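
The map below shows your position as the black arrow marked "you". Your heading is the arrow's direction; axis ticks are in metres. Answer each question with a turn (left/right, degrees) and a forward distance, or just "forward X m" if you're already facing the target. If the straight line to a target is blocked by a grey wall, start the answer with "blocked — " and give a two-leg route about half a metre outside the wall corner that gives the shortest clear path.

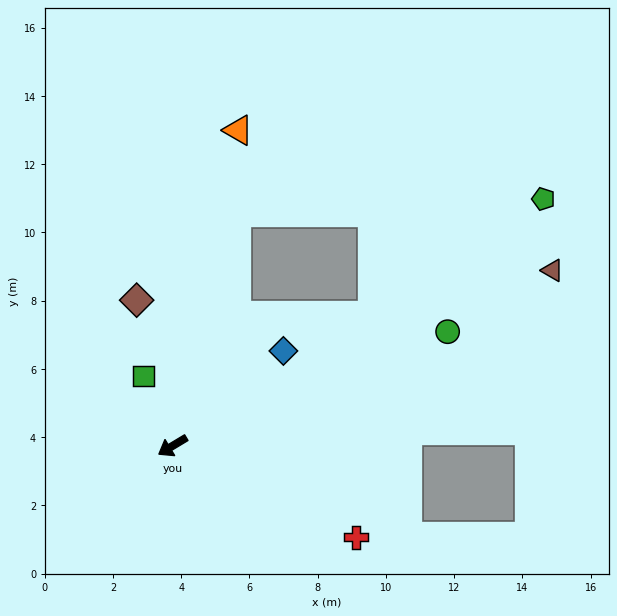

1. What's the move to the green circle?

turn left 171°, forward 8.7 m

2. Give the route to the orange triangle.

turn right 133°, forward 9.4 m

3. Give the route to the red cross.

turn left 122°, forward 6.0 m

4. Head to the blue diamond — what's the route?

turn right 170°, forward 4.3 m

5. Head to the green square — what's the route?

turn right 98°, forward 2.2 m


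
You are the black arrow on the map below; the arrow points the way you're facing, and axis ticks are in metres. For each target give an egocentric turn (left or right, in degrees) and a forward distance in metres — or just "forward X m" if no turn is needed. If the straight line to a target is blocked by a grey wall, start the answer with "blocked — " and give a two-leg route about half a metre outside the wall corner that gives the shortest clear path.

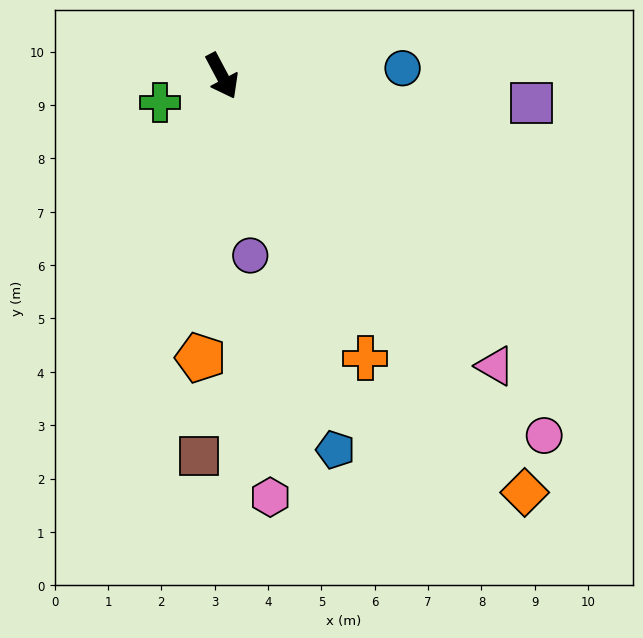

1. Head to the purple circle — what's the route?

turn right 19°, forward 3.4 m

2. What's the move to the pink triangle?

turn left 15°, forward 7.5 m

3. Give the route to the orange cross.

forward 5.9 m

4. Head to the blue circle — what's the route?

turn left 64°, forward 3.4 m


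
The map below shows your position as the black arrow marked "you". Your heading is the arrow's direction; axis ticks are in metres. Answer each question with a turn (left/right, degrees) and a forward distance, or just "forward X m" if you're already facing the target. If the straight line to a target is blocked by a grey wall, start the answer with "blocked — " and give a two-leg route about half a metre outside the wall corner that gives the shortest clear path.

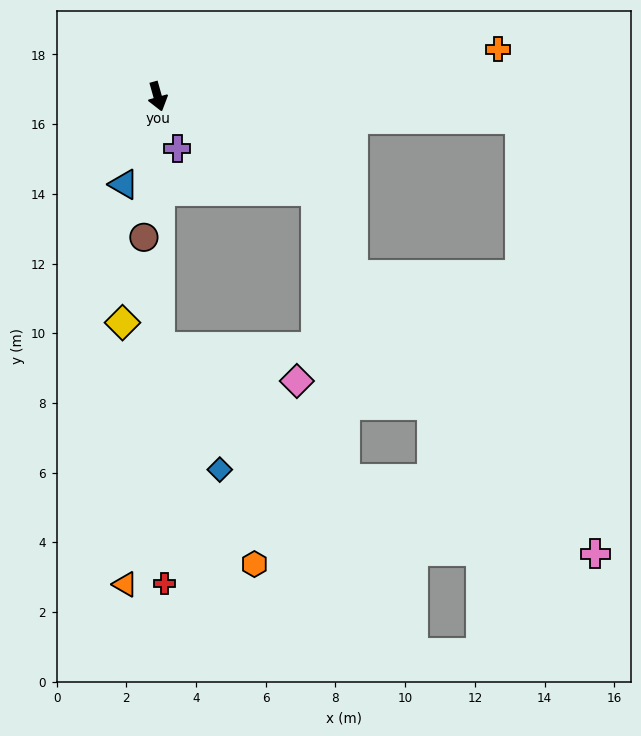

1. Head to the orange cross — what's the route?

turn left 82°, forward 9.8 m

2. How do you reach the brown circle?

turn right 21°, forward 4.1 m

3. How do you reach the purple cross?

turn left 5°, forward 1.6 m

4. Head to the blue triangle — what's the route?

turn right 37°, forward 2.7 m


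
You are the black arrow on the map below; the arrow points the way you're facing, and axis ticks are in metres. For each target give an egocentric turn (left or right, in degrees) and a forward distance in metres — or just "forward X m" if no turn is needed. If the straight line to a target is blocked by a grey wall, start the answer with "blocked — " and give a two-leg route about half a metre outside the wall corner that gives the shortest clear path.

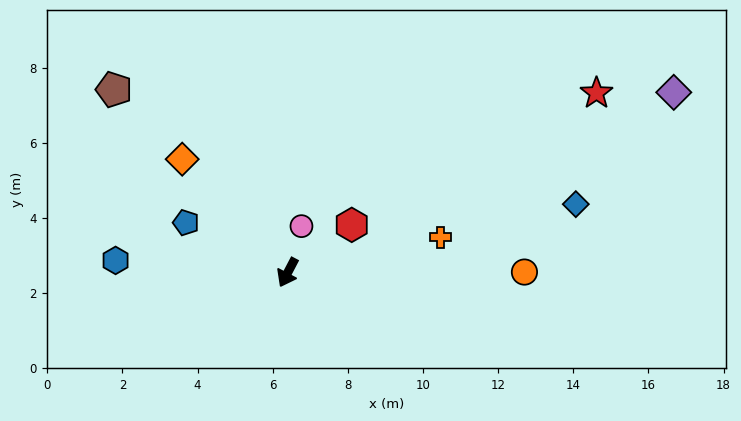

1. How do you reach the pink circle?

turn right 169°, forward 1.3 m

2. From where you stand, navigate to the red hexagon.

turn left 154°, forward 2.1 m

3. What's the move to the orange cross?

turn left 131°, forward 4.2 m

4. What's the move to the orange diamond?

turn right 109°, forward 4.1 m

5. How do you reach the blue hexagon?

turn right 66°, forward 4.6 m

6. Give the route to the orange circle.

turn left 118°, forward 6.3 m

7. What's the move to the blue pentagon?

turn right 88°, forward 3.0 m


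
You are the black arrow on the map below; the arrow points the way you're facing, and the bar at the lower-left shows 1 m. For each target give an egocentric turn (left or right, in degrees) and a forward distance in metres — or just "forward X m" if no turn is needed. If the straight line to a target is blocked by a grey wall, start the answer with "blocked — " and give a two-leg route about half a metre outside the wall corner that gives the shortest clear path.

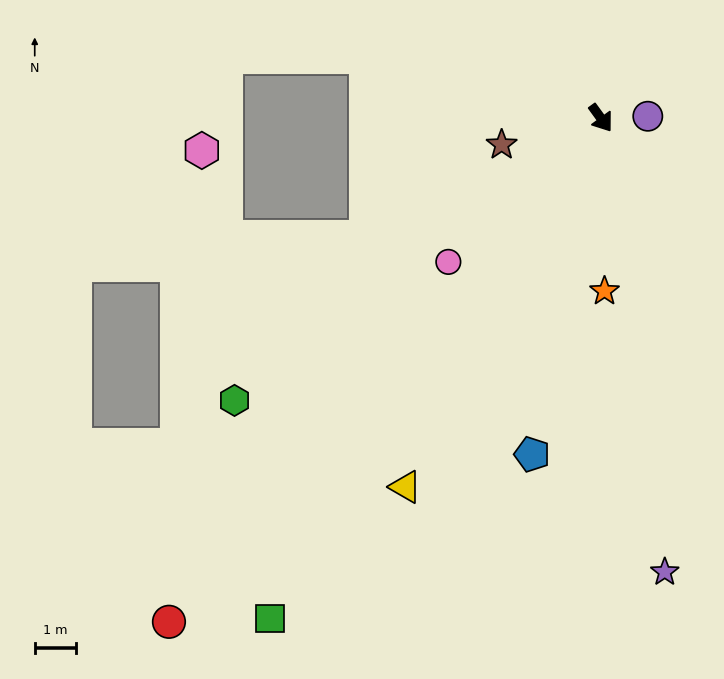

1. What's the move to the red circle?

turn right 77°, forward 16.2 m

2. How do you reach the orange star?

turn right 35°, forward 4.2 m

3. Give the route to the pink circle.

turn right 83°, forward 5.1 m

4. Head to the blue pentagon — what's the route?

turn right 48°, forward 8.4 m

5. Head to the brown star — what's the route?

turn right 111°, forward 2.5 m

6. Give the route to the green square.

turn right 69°, forward 14.6 m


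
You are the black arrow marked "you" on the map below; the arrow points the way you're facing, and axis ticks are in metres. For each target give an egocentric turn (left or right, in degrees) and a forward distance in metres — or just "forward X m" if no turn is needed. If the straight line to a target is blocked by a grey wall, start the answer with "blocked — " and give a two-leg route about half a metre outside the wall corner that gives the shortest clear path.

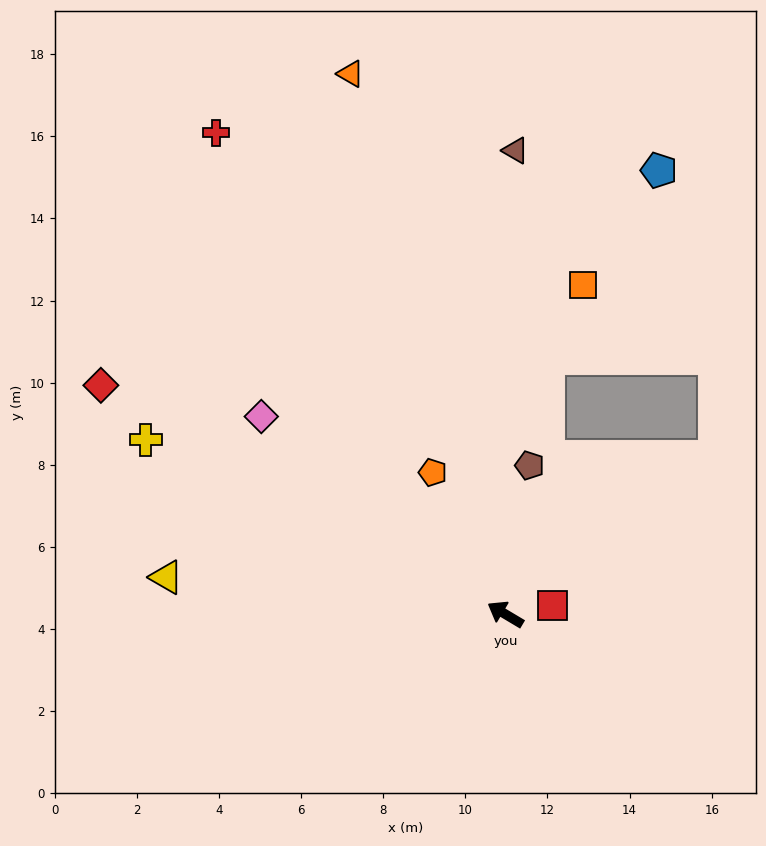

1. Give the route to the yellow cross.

turn left 5°, forward 9.7 m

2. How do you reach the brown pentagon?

turn right 68°, forward 3.7 m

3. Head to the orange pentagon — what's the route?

turn right 32°, forward 3.9 m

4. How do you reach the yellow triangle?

turn left 25°, forward 8.3 m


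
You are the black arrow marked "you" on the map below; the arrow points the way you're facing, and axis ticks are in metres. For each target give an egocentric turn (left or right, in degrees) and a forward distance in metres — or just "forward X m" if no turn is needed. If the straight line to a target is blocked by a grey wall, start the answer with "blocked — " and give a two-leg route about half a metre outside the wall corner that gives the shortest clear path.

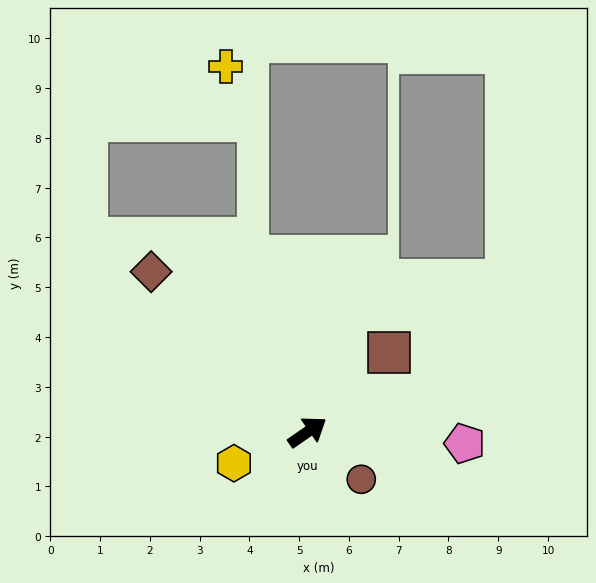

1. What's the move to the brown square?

turn left 9°, forward 2.3 m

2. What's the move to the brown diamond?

turn left 100°, forward 4.5 m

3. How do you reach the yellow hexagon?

turn left 168°, forward 1.6 m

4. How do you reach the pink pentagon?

turn right 39°, forward 3.2 m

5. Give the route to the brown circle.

turn right 76°, forward 1.4 m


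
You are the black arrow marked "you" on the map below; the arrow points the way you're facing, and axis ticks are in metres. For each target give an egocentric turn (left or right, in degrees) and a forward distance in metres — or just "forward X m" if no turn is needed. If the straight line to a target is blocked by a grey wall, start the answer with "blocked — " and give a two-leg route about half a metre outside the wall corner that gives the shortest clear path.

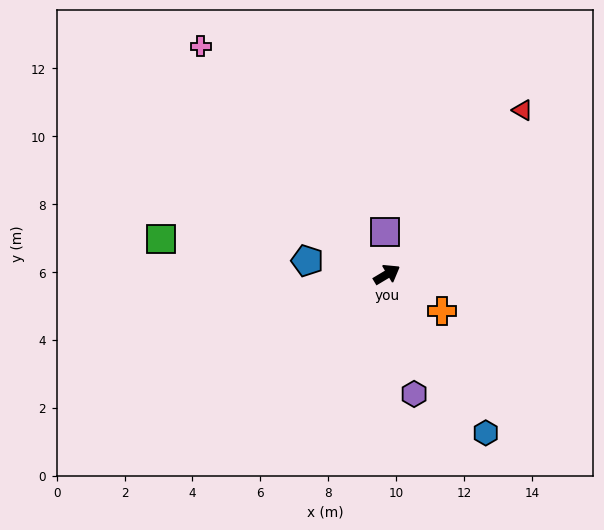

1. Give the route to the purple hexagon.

turn right 108°, forward 3.6 m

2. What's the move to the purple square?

turn left 61°, forward 1.3 m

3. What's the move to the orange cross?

turn right 64°, forward 1.9 m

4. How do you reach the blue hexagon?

turn right 89°, forward 5.5 m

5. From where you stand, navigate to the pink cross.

turn left 98°, forward 8.7 m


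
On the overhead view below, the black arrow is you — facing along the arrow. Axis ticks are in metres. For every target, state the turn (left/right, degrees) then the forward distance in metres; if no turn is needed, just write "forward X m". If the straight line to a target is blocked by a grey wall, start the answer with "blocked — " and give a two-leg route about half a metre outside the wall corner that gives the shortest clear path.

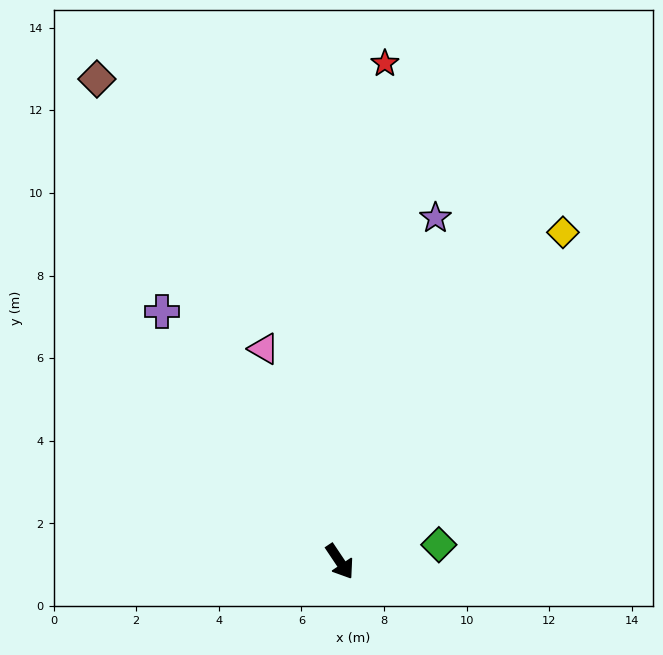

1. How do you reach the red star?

turn left 141°, forward 12.1 m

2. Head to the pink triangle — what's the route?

turn left 166°, forward 5.5 m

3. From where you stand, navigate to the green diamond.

turn left 66°, forward 2.4 m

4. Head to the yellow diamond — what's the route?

turn left 112°, forward 9.6 m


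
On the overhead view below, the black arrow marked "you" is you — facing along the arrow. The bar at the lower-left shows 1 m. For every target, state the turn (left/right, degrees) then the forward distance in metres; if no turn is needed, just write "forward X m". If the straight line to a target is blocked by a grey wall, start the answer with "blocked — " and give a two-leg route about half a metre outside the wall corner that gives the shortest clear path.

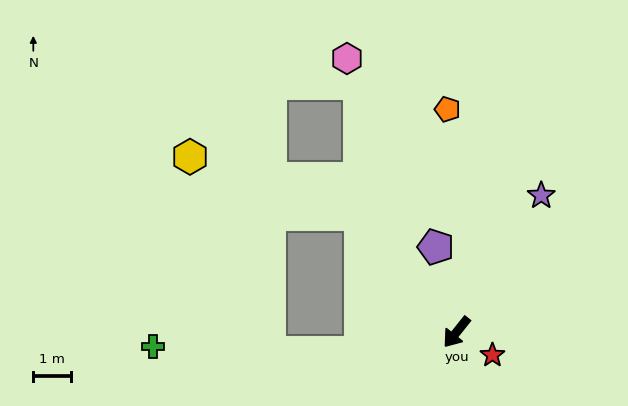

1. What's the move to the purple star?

turn right 173°, forward 4.3 m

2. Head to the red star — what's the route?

turn left 96°, forward 1.1 m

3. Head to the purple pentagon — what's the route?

turn right 128°, forward 2.3 m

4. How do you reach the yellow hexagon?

blocked — turn right 102°, forward 4.0 m, then turn left 31°, forward 4.8 m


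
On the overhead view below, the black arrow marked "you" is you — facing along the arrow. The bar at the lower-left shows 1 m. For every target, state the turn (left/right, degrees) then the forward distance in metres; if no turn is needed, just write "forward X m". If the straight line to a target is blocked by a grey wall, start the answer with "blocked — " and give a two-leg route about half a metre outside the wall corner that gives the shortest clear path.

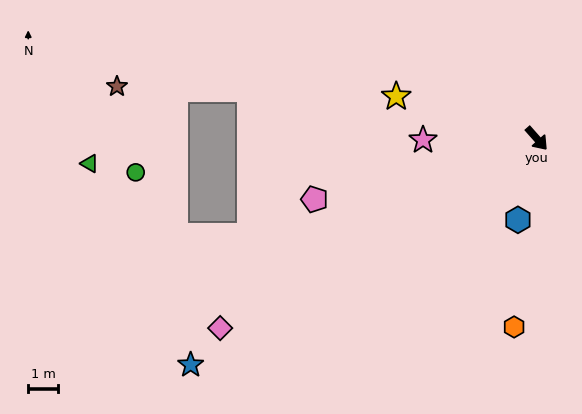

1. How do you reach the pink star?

turn right 131°, forward 3.8 m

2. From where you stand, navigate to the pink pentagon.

turn right 116°, forward 7.7 m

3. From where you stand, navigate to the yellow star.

turn right 148°, forward 4.9 m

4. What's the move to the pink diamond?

turn right 101°, forward 12.3 m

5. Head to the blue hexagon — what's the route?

turn right 55°, forward 2.8 m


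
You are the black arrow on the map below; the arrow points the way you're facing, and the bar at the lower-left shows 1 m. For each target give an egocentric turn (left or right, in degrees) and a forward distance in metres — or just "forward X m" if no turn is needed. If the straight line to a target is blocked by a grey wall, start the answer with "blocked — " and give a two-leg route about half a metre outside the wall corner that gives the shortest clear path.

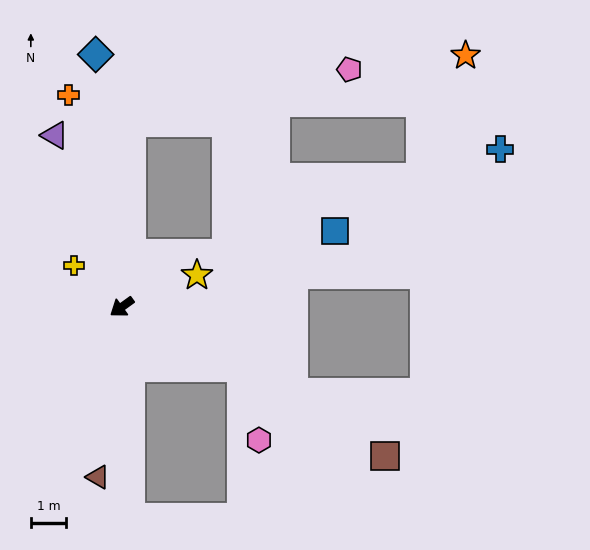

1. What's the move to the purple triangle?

turn right 105°, forward 5.3 m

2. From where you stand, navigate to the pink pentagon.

blocked — turn right 129°, forward 5.3 m, then turn right 73°, forward 6.4 m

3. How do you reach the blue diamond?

turn right 120°, forward 7.3 m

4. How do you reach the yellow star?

turn left 167°, forward 2.3 m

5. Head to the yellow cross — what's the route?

turn right 77°, forward 1.8 m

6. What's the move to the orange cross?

turn right 112°, forward 6.2 m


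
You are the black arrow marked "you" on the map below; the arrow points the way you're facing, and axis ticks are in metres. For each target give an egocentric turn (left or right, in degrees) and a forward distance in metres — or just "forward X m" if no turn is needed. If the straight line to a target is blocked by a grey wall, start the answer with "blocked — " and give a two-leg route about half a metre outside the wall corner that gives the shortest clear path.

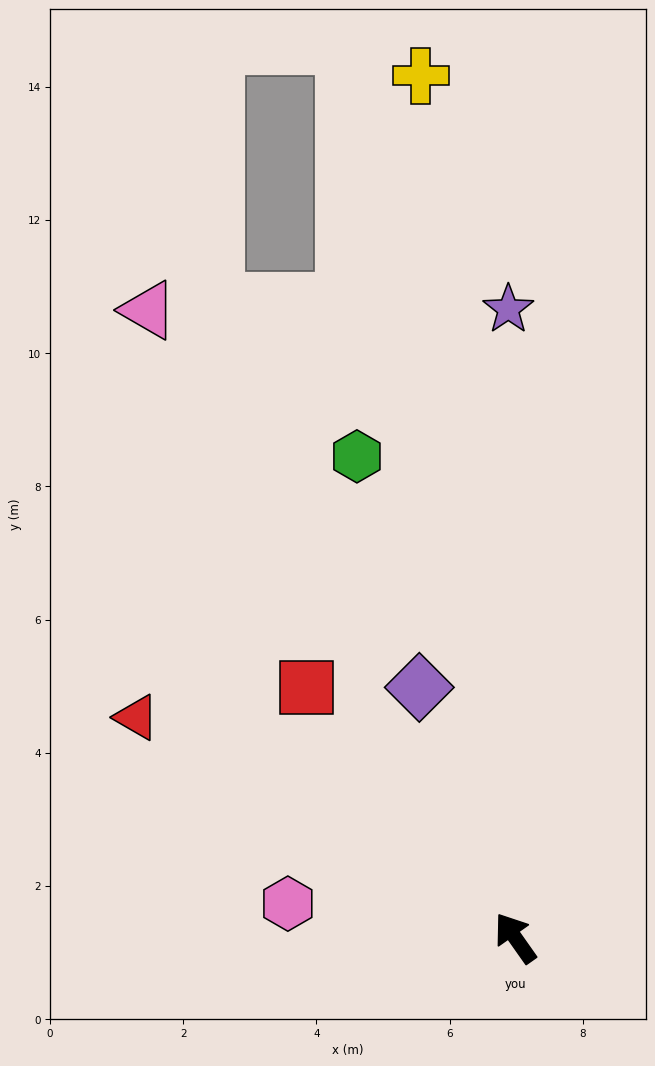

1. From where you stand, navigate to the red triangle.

turn left 25°, forward 6.6 m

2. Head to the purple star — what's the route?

turn right 35°, forward 9.4 m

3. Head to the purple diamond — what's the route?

turn right 14°, forward 4.0 m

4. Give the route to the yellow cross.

turn right 29°, forward 13.0 m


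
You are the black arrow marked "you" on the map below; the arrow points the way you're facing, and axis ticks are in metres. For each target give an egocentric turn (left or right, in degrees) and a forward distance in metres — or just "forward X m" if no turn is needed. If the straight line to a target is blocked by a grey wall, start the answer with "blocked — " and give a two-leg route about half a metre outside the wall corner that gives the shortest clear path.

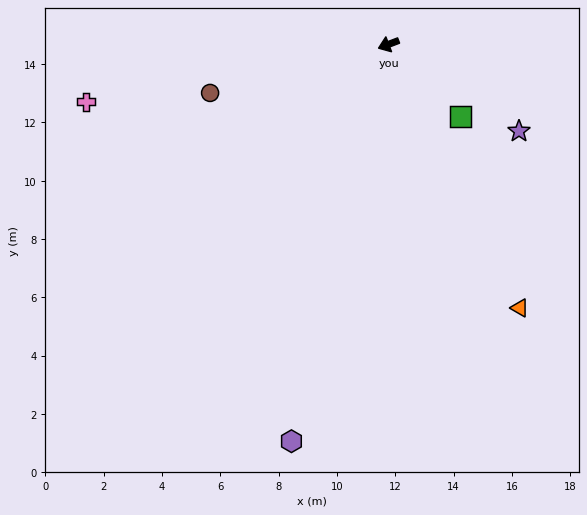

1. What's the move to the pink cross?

turn right 10°, forward 10.5 m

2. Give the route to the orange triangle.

turn left 96°, forward 10.1 m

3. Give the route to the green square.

turn left 114°, forward 3.5 m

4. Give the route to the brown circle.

turn right 6°, forward 6.3 m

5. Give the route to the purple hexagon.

turn left 55°, forward 14.0 m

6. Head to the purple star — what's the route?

turn left 125°, forward 5.4 m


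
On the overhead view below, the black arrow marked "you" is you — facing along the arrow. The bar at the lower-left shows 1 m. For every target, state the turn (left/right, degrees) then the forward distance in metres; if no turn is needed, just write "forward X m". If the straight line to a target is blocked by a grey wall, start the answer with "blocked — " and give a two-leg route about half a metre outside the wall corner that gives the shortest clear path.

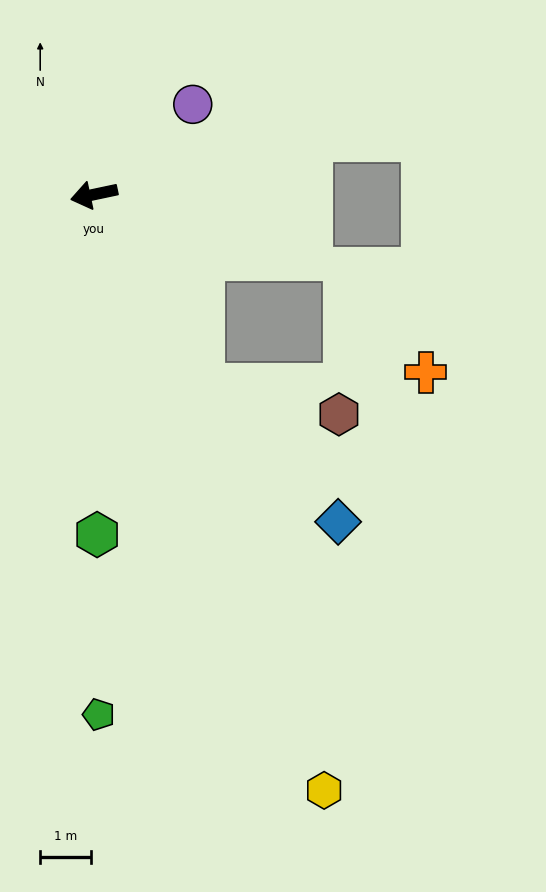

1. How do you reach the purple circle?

turn right 150°, forward 2.6 m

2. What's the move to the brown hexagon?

blocked — turn left 108°, forward 4.3 m, then turn left 48°, forward 2.7 m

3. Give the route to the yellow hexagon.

turn left 99°, forward 12.5 m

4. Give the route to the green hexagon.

turn left 79°, forward 6.7 m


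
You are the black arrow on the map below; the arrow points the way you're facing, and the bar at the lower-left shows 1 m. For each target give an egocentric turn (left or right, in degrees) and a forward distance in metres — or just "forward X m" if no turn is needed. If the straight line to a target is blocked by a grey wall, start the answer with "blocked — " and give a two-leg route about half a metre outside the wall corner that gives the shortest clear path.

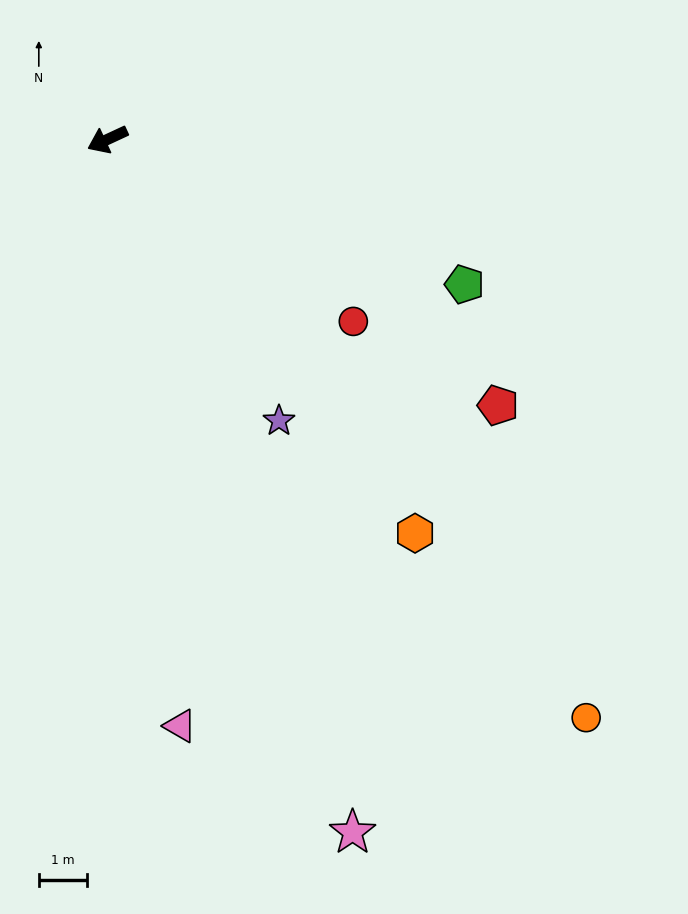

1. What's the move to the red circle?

turn left 119°, forward 6.3 m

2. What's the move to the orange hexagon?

turn left 103°, forward 10.3 m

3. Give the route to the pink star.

turn left 85°, forward 15.2 m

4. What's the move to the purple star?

turn left 96°, forward 6.8 m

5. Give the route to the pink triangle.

turn left 72°, forward 12.2 m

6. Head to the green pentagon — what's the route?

turn left 133°, forward 8.0 m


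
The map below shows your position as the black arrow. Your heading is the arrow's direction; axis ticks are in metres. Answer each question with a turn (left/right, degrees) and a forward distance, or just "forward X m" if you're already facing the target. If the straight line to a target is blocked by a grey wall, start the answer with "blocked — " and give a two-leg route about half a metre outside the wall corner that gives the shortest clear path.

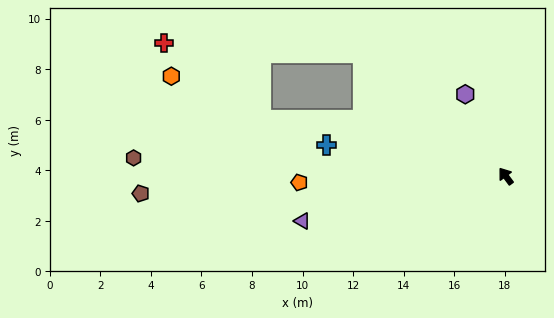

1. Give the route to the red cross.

blocked — turn left 13°, forward 7.5 m, then turn left 38°, forward 7.9 m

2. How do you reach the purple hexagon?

turn right 10°, forward 3.6 m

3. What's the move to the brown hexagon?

turn left 51°, forward 14.7 m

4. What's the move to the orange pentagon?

turn left 55°, forward 8.2 m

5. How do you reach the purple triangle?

turn left 66°, forward 8.2 m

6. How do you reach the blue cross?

turn left 44°, forward 7.2 m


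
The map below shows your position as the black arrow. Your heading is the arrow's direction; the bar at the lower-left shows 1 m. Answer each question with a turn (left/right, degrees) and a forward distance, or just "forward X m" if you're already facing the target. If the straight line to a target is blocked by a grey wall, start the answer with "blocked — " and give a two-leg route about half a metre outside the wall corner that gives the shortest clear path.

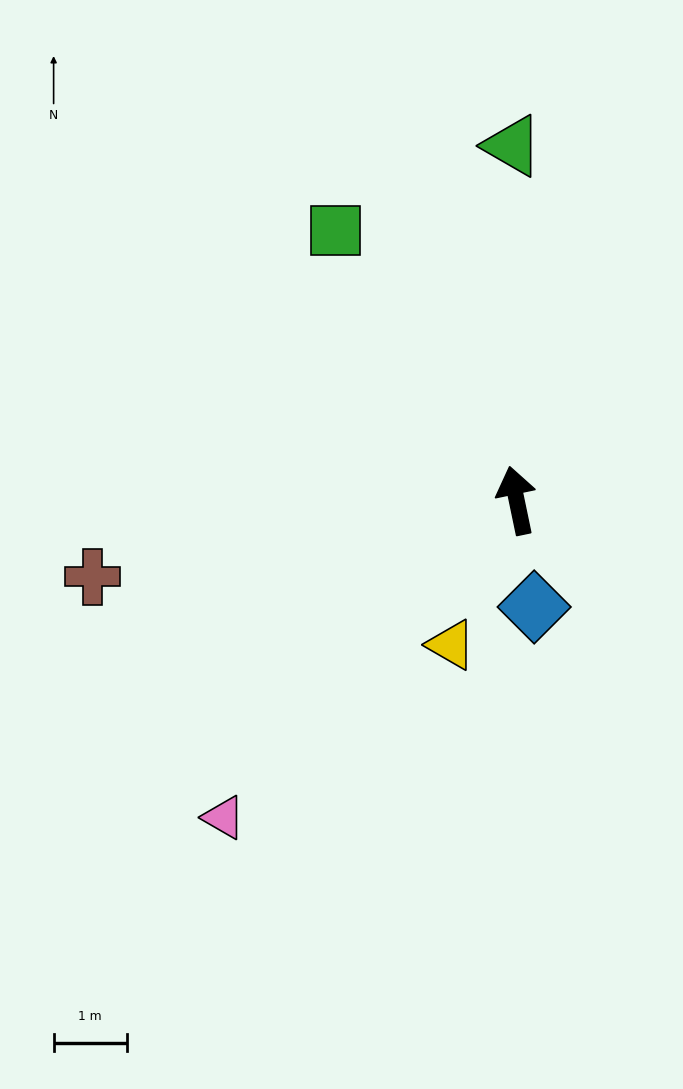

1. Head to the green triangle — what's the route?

turn right 11°, forward 4.9 m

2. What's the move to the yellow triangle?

turn left 144°, forward 2.2 m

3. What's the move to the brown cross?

turn left 88°, forward 5.9 m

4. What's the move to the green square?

turn left 22°, forward 4.4 m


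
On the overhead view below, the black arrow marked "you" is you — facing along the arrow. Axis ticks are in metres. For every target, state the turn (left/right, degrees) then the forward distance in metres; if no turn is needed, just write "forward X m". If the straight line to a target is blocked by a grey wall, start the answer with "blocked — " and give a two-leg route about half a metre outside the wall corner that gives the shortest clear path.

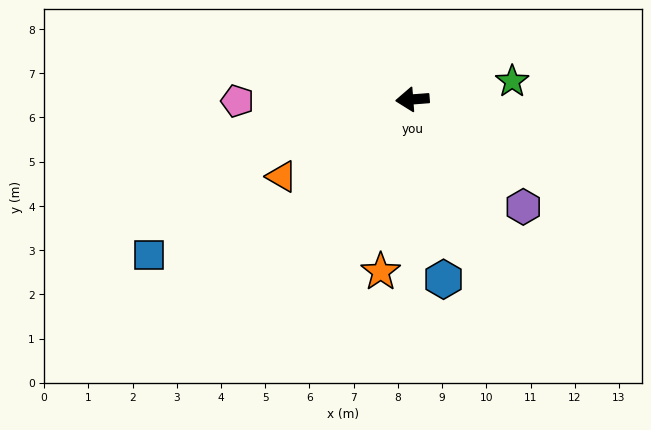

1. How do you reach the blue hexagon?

turn left 95°, forward 4.1 m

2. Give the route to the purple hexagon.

turn left 132°, forward 3.5 m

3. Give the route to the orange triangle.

turn left 26°, forward 3.4 m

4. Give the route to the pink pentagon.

turn right 4°, forward 4.0 m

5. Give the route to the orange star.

turn left 75°, forward 4.0 m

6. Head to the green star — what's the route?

turn right 174°, forward 2.3 m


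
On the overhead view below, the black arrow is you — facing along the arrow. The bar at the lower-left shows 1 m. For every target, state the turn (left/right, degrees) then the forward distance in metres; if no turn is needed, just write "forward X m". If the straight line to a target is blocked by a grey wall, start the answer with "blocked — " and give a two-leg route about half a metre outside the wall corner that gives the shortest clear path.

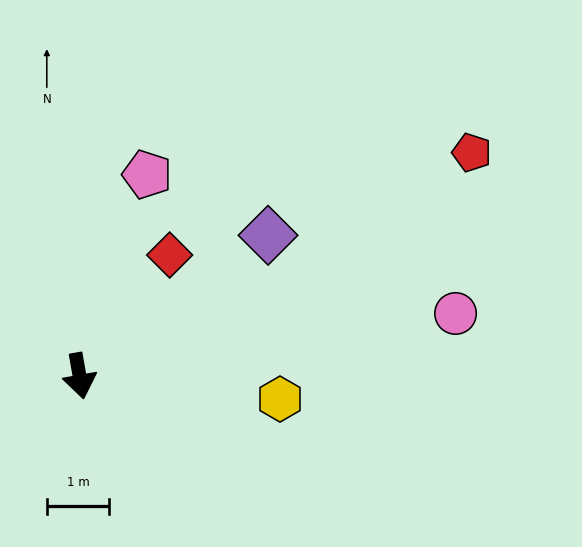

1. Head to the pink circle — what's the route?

turn left 90°, forward 6.1 m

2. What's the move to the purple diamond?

turn left 117°, forward 3.8 m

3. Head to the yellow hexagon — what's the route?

turn left 74°, forward 3.2 m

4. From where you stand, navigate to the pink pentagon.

turn left 152°, forward 3.4 m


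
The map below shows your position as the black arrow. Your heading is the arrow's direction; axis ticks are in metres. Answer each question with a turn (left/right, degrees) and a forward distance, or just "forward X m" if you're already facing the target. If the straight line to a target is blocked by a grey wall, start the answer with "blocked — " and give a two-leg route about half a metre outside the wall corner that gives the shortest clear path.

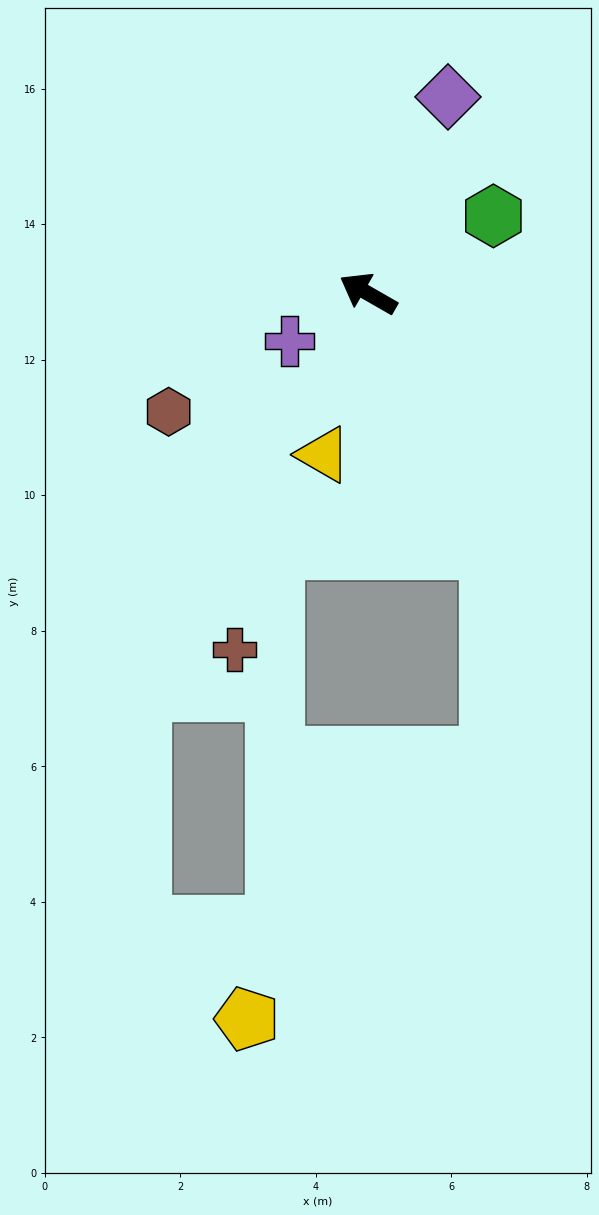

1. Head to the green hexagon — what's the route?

turn right 118°, forward 2.2 m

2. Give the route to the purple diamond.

turn right 82°, forward 3.1 m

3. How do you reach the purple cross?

turn left 61°, forward 1.4 m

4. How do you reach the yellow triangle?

turn left 104°, forward 2.5 m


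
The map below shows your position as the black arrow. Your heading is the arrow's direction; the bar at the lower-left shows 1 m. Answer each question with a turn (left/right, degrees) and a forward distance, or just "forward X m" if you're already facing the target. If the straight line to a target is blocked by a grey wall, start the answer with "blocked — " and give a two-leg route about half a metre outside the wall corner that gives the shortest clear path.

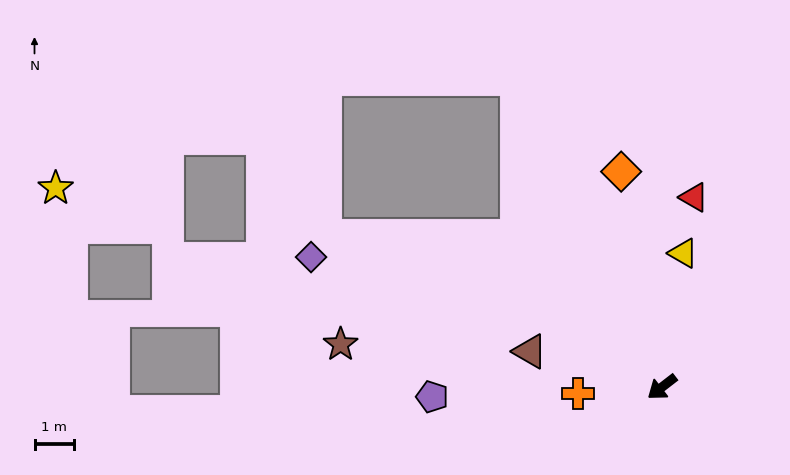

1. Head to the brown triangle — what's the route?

turn right 53°, forward 3.5 m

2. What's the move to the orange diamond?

turn right 117°, forward 5.5 m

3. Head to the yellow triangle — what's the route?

turn right 137°, forward 3.4 m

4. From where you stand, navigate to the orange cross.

turn right 33°, forward 2.1 m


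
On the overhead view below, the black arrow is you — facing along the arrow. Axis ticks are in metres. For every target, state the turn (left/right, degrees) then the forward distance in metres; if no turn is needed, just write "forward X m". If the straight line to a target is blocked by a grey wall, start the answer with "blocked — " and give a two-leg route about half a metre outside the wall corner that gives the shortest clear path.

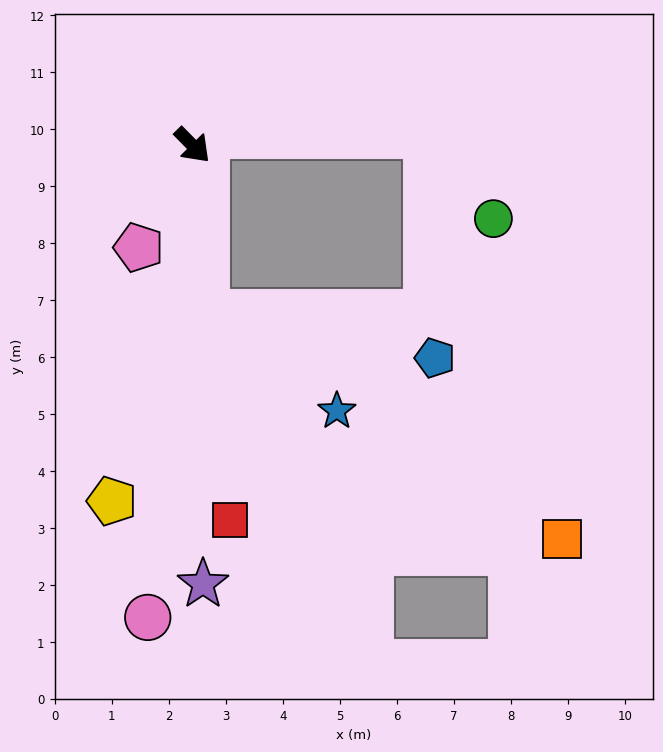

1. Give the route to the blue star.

blocked — turn right 40°, forward 3.0 m, then turn left 49°, forward 2.9 m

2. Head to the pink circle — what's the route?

turn right 50°, forward 8.3 m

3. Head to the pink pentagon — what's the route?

turn right 72°, forward 2.0 m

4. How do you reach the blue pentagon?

blocked — turn right 40°, forward 3.0 m, then turn left 74°, forward 4.1 m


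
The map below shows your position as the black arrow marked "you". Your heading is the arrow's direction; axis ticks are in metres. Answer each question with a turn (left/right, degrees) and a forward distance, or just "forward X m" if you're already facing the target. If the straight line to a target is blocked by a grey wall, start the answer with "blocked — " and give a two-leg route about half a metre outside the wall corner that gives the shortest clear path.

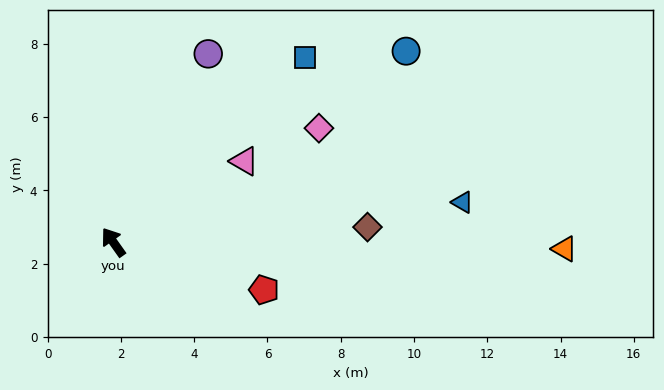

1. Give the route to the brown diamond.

turn right 122°, forward 7.0 m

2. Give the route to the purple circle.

turn right 62°, forward 5.8 m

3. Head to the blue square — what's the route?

turn right 81°, forward 7.3 m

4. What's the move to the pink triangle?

turn right 94°, forward 4.2 m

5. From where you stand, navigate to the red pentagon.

turn right 143°, forward 4.3 m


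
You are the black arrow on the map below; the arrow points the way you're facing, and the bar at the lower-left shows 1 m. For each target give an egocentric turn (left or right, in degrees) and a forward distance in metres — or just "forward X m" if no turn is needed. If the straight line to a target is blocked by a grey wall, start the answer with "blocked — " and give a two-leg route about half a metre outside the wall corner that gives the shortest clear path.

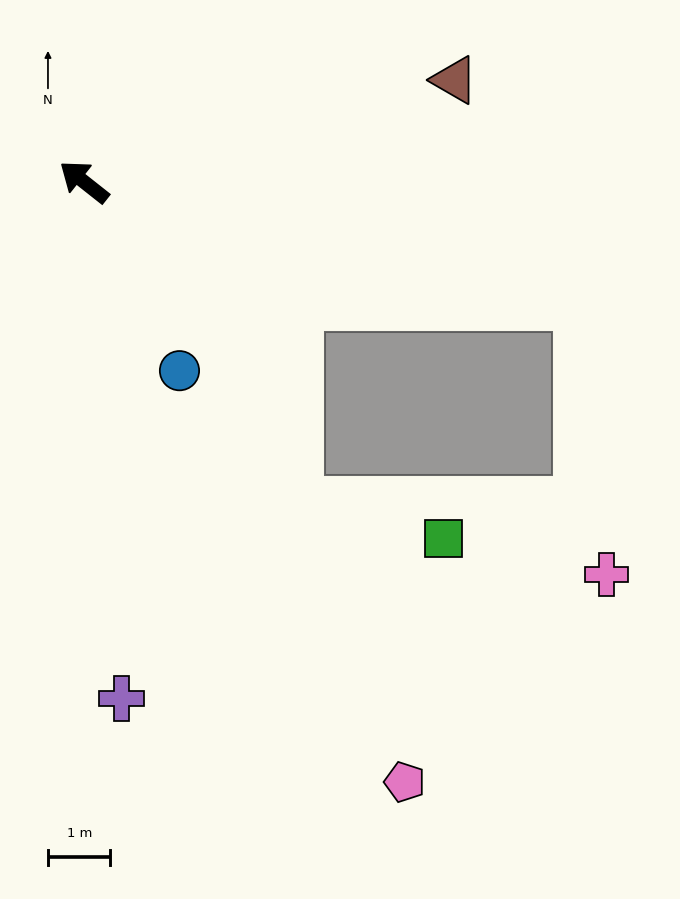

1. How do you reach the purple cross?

turn left 132°, forward 8.3 m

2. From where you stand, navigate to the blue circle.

turn left 155°, forward 3.4 m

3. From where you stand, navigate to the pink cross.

blocked — turn right 156°, forward 8.2 m, then turn right 70°, forward 4.3 m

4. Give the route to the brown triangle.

turn right 126°, forward 6.1 m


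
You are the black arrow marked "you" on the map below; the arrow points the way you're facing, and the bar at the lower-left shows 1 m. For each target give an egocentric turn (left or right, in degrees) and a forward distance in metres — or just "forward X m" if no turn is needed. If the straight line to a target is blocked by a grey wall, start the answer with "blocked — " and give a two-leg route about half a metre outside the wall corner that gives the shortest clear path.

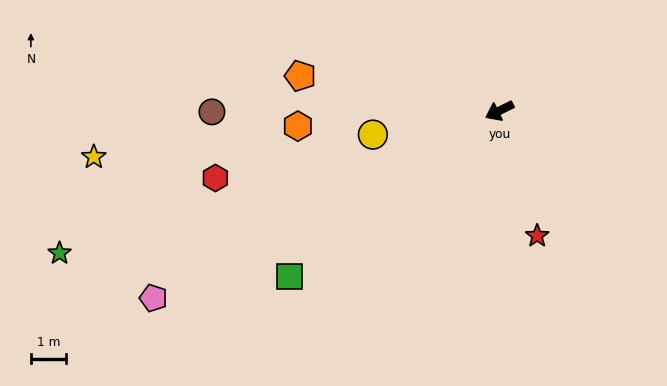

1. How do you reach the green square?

turn left 12°, forward 7.6 m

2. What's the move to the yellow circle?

turn right 16°, forward 3.6 m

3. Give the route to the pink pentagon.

turn left 2°, forward 11.1 m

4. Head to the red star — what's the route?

turn left 81°, forward 3.7 m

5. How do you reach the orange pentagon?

turn right 36°, forward 5.7 m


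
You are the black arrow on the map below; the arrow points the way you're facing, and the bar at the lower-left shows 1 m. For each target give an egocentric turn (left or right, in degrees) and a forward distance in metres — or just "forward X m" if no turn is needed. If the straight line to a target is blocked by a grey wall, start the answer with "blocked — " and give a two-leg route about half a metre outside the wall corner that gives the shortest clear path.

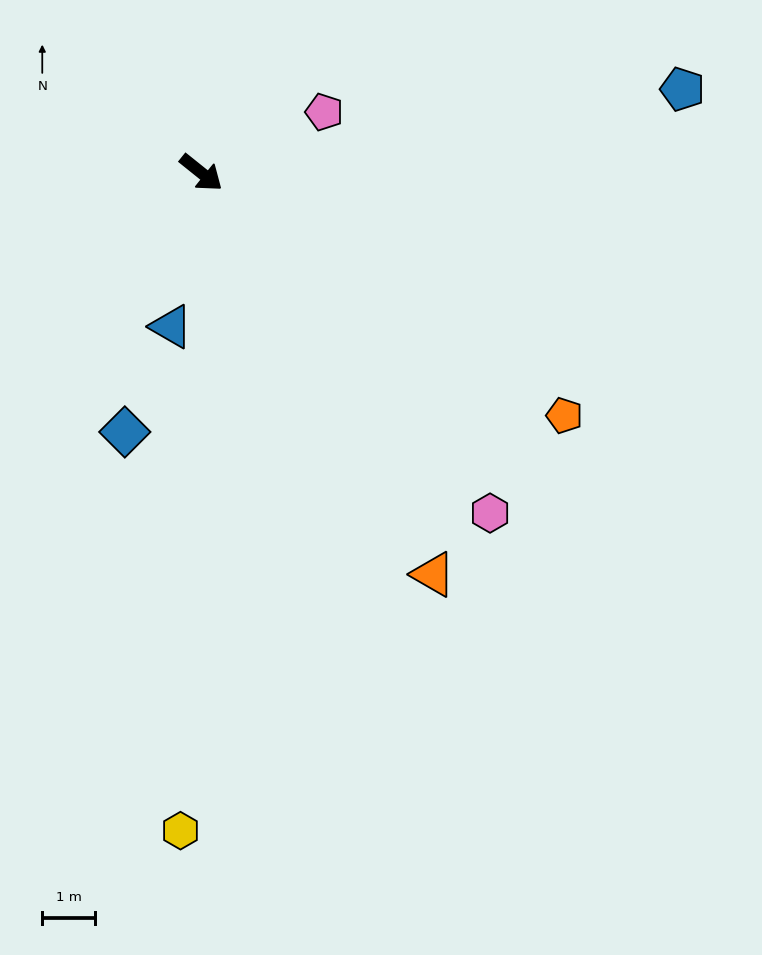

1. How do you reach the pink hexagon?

turn right 11°, forward 8.5 m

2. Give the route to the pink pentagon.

turn left 65°, forward 2.6 m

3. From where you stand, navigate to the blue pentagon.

turn left 49°, forward 9.3 m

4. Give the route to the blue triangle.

turn right 62°, forward 3.0 m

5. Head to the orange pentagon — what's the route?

turn left 5°, forward 8.3 m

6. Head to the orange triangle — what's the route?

turn right 21°, forward 8.8 m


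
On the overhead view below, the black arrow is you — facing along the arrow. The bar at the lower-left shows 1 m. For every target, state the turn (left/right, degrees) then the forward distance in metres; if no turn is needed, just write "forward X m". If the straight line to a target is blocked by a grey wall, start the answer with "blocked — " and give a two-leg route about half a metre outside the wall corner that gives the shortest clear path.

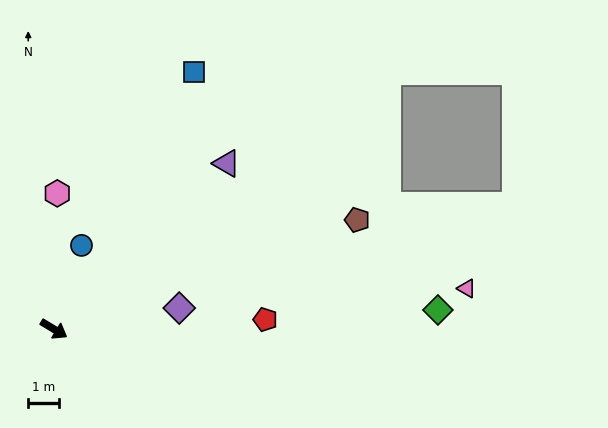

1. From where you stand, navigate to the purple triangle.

turn left 75°, forward 7.7 m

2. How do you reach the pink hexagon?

turn left 120°, forward 4.4 m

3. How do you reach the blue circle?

turn left 103°, forward 2.8 m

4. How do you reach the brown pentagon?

turn left 51°, forward 10.4 m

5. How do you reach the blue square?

turn left 92°, forward 9.4 m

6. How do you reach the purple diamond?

turn left 41°, forward 4.1 m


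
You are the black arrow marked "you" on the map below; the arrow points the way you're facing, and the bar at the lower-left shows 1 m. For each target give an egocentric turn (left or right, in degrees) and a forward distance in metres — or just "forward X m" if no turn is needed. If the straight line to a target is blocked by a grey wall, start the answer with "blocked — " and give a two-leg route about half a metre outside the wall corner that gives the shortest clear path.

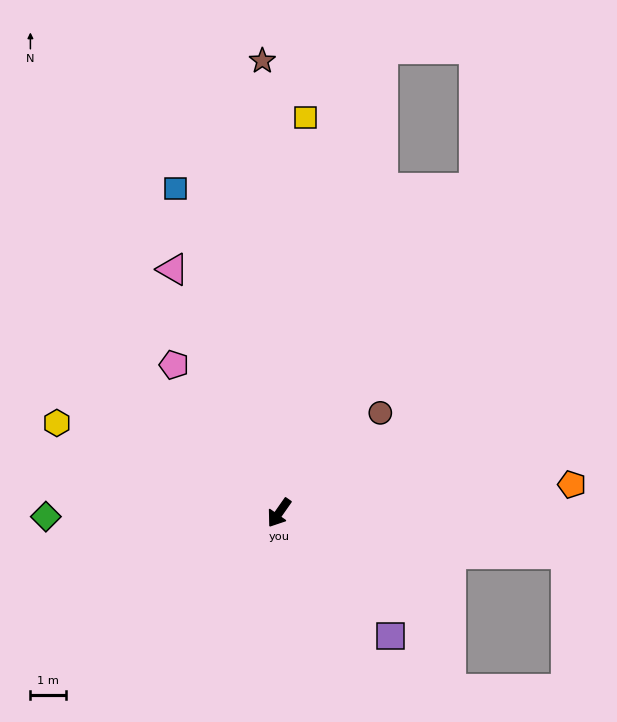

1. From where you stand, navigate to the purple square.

turn left 77°, forward 4.7 m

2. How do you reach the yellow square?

turn right 149°, forward 11.1 m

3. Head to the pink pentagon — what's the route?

turn right 110°, forward 5.1 m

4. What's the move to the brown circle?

turn left 170°, forward 4.0 m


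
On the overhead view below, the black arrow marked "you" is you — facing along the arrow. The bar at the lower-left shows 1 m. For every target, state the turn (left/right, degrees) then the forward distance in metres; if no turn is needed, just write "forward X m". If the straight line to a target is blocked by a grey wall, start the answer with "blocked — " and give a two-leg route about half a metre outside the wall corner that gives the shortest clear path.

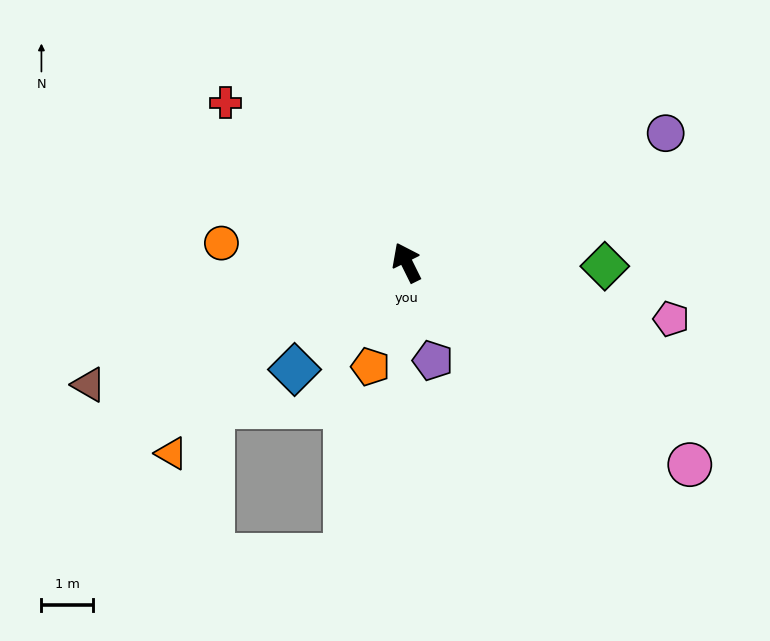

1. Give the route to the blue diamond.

turn left 107°, forward 3.0 m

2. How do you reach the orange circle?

turn left 58°, forward 3.6 m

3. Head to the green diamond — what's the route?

turn right 117°, forward 3.8 m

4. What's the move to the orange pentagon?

turn left 134°, forward 2.1 m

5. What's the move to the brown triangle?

turn left 85°, forward 6.6 m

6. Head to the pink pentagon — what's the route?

turn right 128°, forward 5.2 m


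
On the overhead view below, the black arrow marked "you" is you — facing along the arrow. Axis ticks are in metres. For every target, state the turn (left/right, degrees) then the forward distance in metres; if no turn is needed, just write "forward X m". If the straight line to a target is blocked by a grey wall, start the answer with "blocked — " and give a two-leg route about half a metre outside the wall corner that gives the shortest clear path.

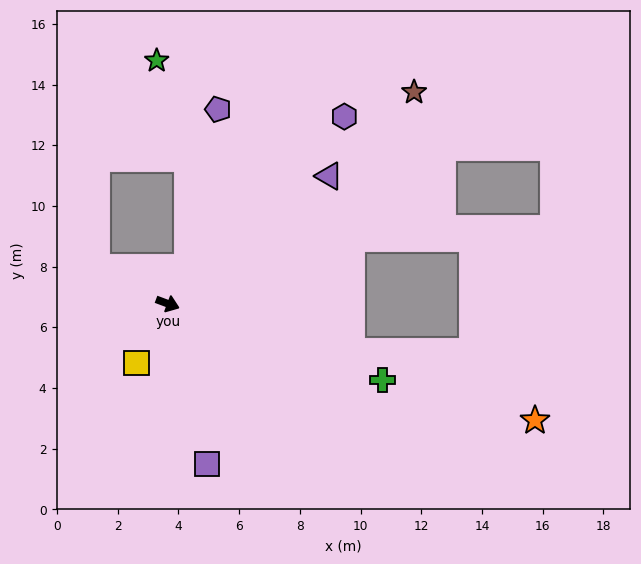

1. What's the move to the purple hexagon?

turn left 67°, forward 8.5 m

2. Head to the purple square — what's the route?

turn right 56°, forward 5.4 m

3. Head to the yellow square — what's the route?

turn right 97°, forward 2.2 m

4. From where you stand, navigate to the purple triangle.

turn left 59°, forward 6.8 m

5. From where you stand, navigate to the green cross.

forward 7.5 m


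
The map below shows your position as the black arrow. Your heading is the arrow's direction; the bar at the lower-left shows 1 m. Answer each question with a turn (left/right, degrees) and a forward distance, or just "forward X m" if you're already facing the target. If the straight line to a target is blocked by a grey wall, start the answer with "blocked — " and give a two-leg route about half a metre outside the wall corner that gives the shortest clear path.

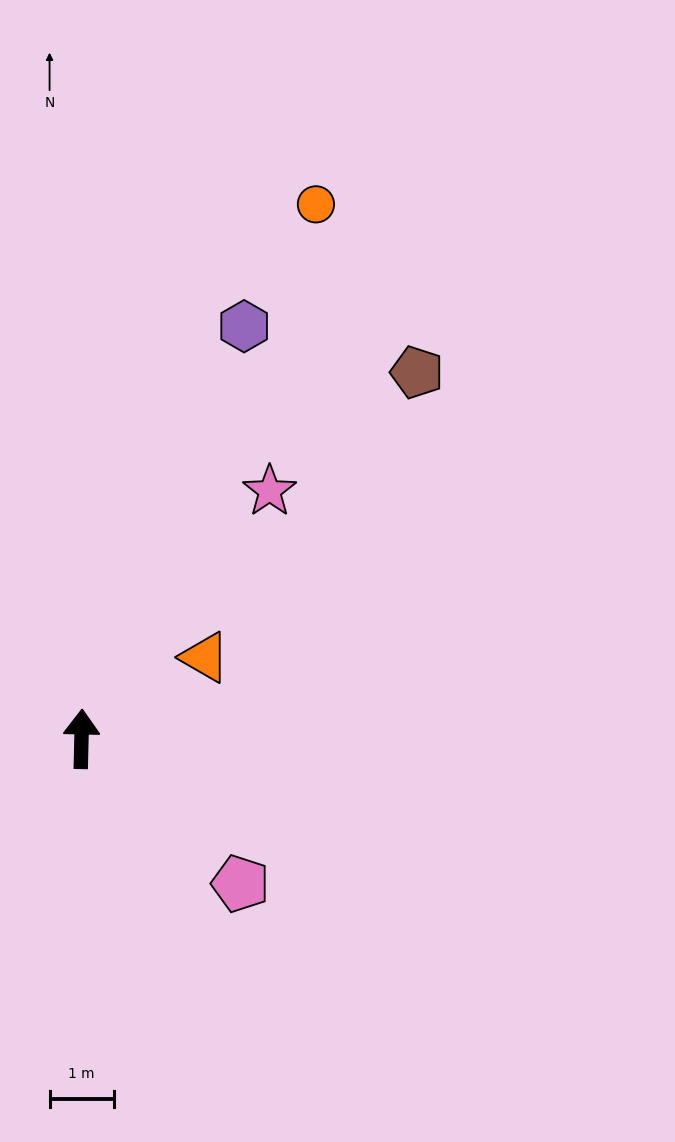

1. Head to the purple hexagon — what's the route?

turn right 20°, forward 6.9 m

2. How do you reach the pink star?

turn right 36°, forward 4.8 m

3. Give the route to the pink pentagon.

turn right 131°, forward 3.3 m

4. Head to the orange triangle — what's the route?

turn right 55°, forward 2.3 m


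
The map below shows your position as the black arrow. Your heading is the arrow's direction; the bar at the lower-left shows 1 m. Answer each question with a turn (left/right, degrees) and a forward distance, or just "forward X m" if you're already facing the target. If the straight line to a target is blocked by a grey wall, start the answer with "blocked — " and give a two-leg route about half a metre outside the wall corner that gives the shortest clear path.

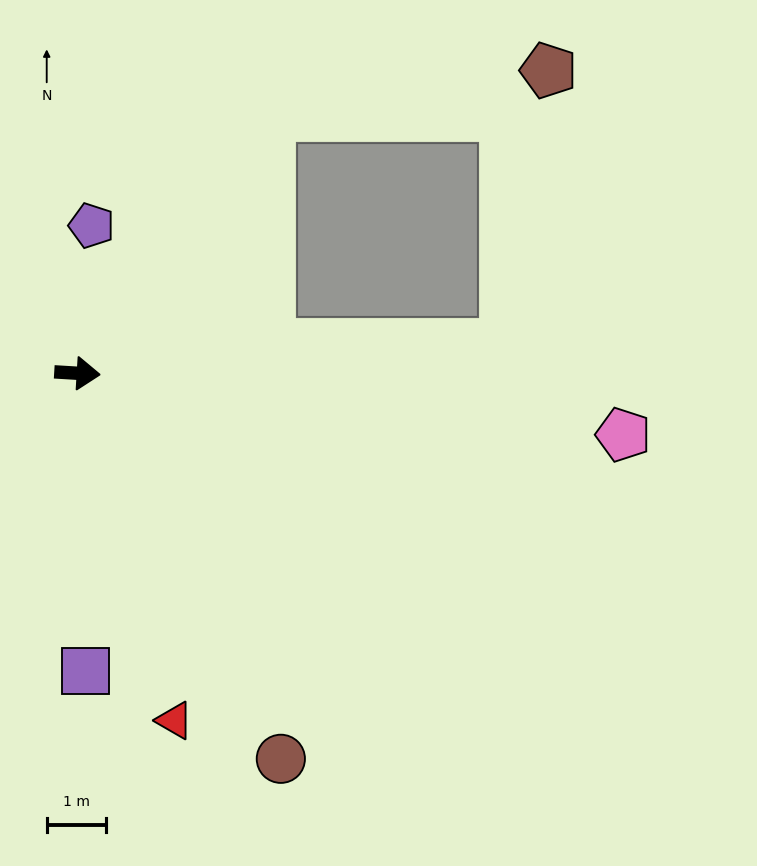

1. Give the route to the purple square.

turn right 85°, forward 5.0 m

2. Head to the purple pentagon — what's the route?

turn left 88°, forward 2.5 m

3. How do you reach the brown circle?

turn right 59°, forward 7.4 m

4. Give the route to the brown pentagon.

blocked — turn left 57°, forward 5.4 m, then turn right 44°, forward 4.8 m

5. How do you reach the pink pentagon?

turn right 3°, forward 9.3 m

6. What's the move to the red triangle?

turn right 71°, forward 6.1 m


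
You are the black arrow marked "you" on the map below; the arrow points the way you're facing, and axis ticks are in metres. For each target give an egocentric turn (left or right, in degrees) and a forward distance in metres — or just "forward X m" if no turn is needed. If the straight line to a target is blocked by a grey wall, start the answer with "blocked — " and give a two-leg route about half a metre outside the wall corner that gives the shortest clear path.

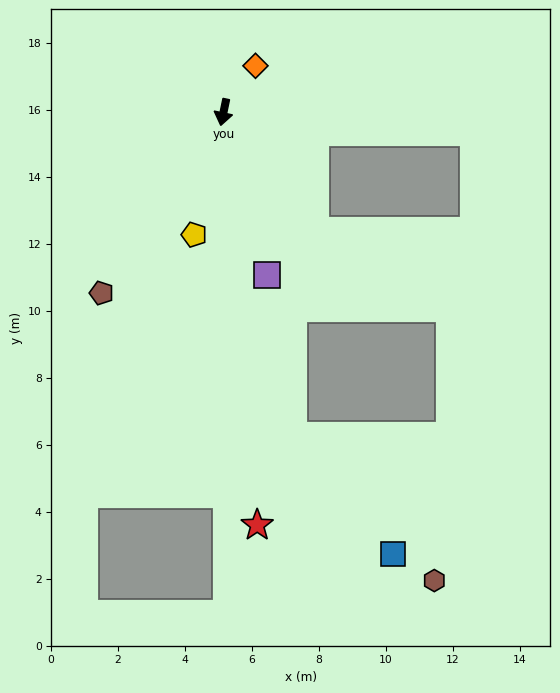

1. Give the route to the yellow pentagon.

forward 3.8 m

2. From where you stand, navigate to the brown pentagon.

turn right 22°, forward 6.5 m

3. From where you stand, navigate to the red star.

turn left 16°, forward 12.4 m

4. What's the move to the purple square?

turn left 27°, forward 5.0 m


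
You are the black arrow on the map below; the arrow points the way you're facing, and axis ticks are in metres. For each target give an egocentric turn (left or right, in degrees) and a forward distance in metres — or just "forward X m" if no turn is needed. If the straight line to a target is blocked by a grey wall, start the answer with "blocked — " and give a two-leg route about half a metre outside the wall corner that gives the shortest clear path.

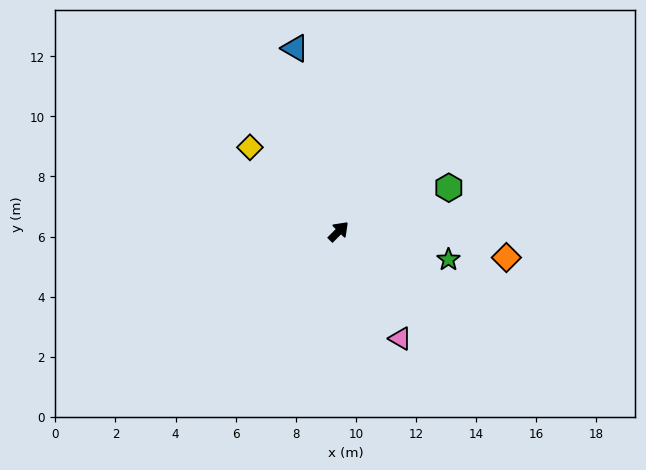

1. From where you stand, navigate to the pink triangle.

turn right 105°, forward 4.1 m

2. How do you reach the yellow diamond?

turn left 91°, forward 4.1 m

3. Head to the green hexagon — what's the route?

turn right 24°, forward 3.9 m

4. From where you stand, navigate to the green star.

turn right 60°, forward 3.8 m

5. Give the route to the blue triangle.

turn left 58°, forward 6.3 m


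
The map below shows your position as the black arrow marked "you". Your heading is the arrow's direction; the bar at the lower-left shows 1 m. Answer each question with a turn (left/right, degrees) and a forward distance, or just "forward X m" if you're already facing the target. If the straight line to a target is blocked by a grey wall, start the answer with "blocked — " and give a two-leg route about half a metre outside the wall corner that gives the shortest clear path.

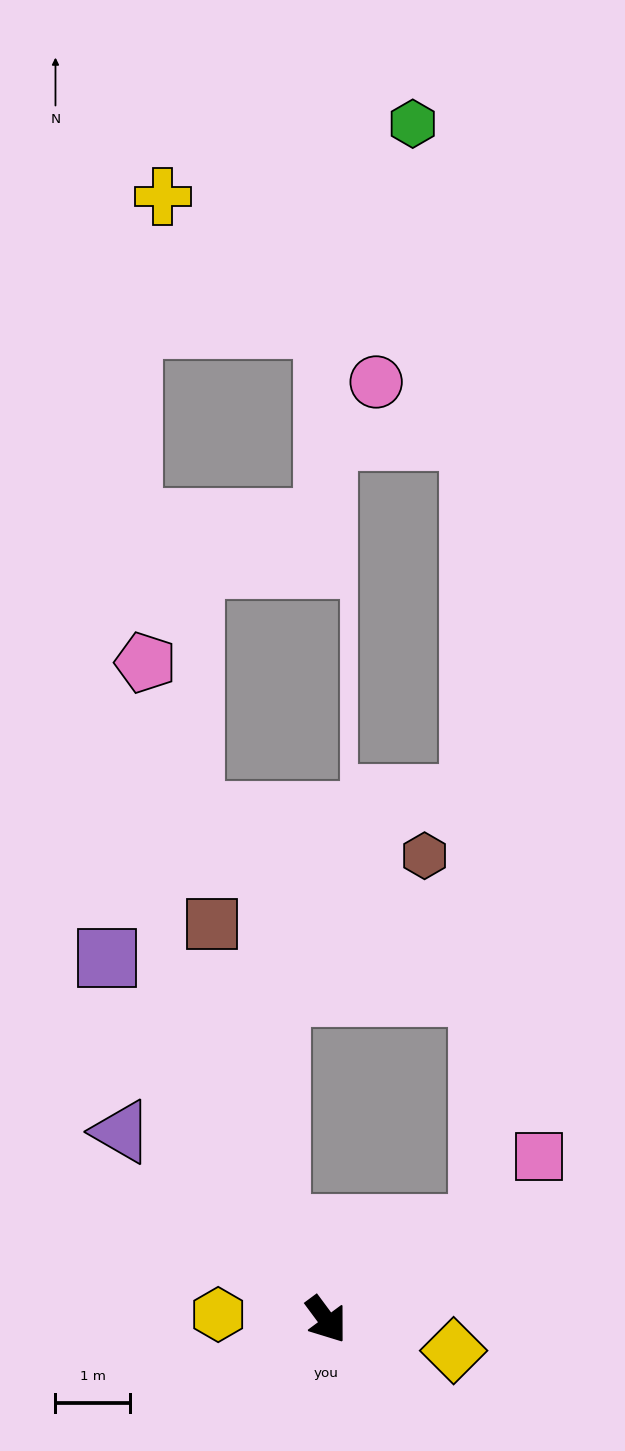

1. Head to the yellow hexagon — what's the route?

turn right 129°, forward 1.5 m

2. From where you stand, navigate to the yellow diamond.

turn left 40°, forward 1.8 m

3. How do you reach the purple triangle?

turn right 169°, forward 3.7 m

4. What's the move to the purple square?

turn left 175°, forward 5.7 m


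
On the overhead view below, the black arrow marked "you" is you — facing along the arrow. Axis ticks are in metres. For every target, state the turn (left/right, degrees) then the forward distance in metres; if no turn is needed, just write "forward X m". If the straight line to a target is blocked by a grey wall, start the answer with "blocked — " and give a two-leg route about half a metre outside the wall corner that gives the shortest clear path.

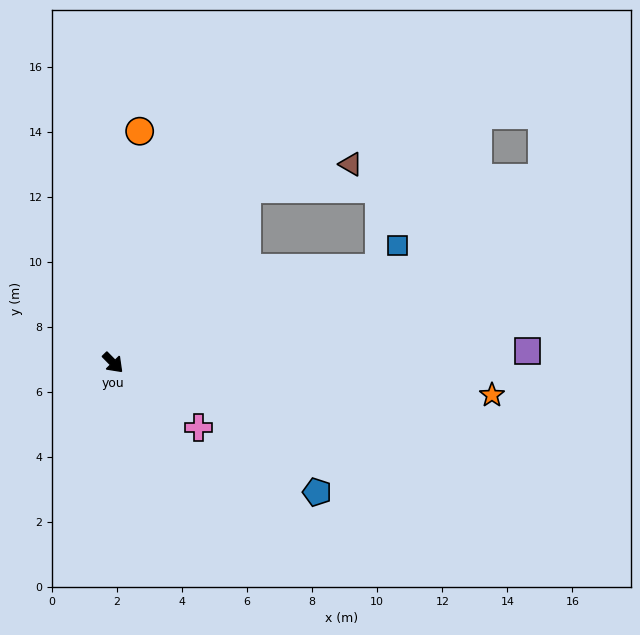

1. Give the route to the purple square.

turn left 47°, forward 12.7 m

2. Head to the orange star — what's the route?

turn left 41°, forward 11.7 m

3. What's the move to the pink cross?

turn left 8°, forward 3.3 m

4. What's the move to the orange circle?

turn left 129°, forward 7.2 m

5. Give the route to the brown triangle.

blocked — turn left 98°, forward 6.8 m, then turn right 39°, forward 3.3 m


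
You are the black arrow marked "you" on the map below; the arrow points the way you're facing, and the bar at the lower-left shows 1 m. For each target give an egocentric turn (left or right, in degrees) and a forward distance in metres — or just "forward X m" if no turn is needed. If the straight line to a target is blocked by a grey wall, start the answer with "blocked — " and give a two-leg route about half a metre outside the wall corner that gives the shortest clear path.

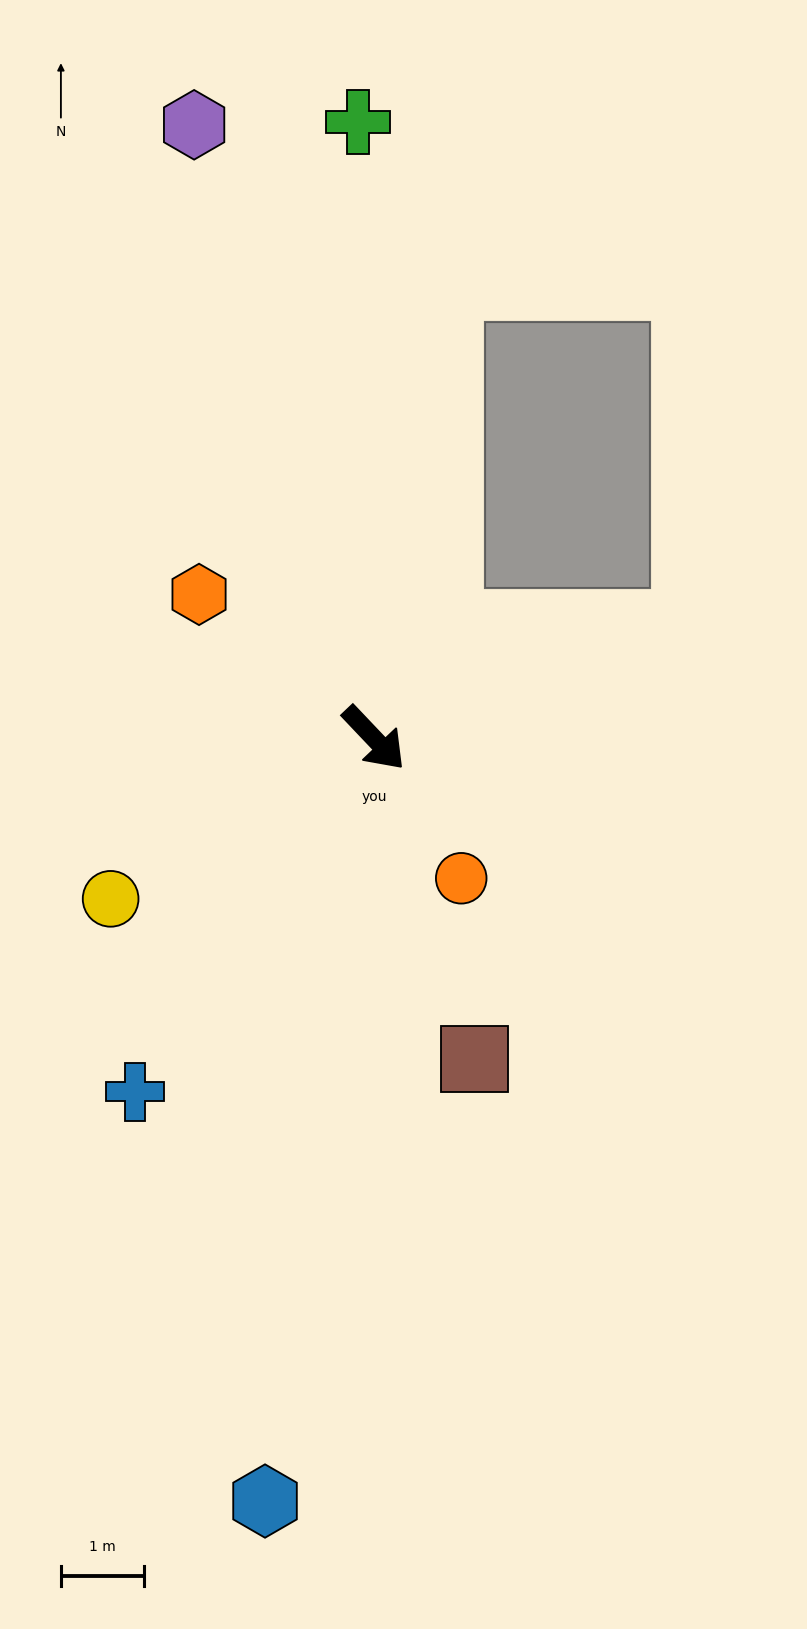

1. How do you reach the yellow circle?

turn right 102°, forward 3.7 m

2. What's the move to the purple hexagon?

turn left 153°, forward 7.7 m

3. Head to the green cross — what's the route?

turn left 138°, forward 7.4 m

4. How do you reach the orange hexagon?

turn right 173°, forward 2.7 m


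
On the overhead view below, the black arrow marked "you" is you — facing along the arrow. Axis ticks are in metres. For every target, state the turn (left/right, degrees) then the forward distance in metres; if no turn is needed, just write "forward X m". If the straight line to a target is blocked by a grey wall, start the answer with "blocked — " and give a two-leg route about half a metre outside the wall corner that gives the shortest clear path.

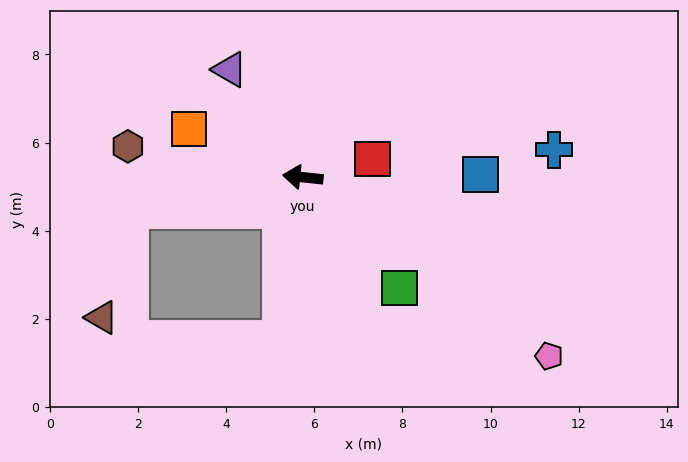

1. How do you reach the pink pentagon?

turn left 150°, forward 6.9 m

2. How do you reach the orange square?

turn right 17°, forward 2.8 m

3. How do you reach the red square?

turn right 159°, forward 1.6 m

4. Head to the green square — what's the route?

turn left 137°, forward 3.3 m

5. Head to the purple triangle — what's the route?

turn right 50°, forward 3.0 m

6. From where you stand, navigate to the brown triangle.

blocked — turn left 17°, forward 4.0 m, then turn left 64°, forward 2.5 m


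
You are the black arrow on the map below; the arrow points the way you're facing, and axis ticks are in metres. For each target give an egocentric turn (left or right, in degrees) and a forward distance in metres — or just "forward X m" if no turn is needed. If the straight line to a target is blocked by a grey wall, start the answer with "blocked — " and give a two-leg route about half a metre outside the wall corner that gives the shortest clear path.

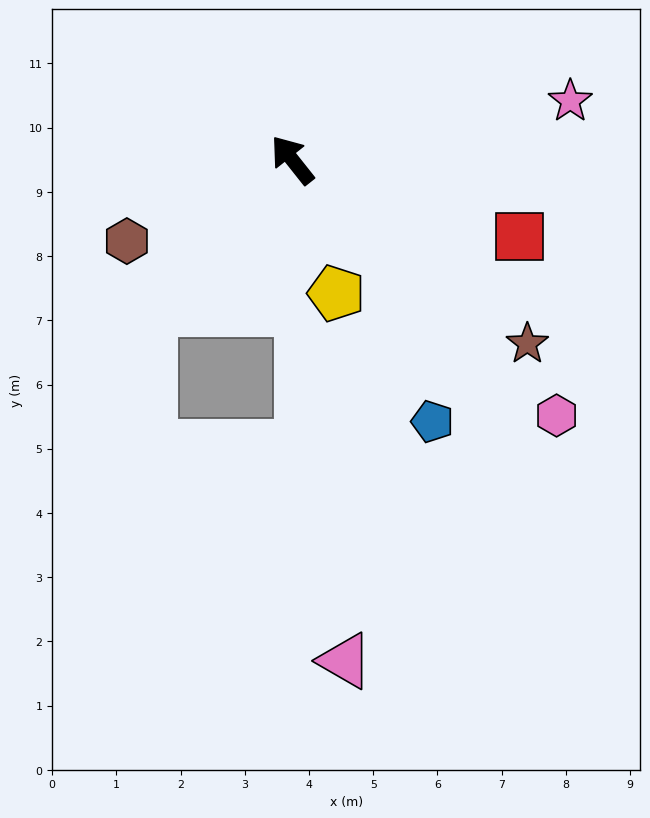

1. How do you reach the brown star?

turn right 166°, forward 4.6 m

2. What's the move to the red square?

turn right 147°, forward 3.7 m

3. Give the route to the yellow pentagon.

turn left 160°, forward 2.2 m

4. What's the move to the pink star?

turn right 116°, forward 4.4 m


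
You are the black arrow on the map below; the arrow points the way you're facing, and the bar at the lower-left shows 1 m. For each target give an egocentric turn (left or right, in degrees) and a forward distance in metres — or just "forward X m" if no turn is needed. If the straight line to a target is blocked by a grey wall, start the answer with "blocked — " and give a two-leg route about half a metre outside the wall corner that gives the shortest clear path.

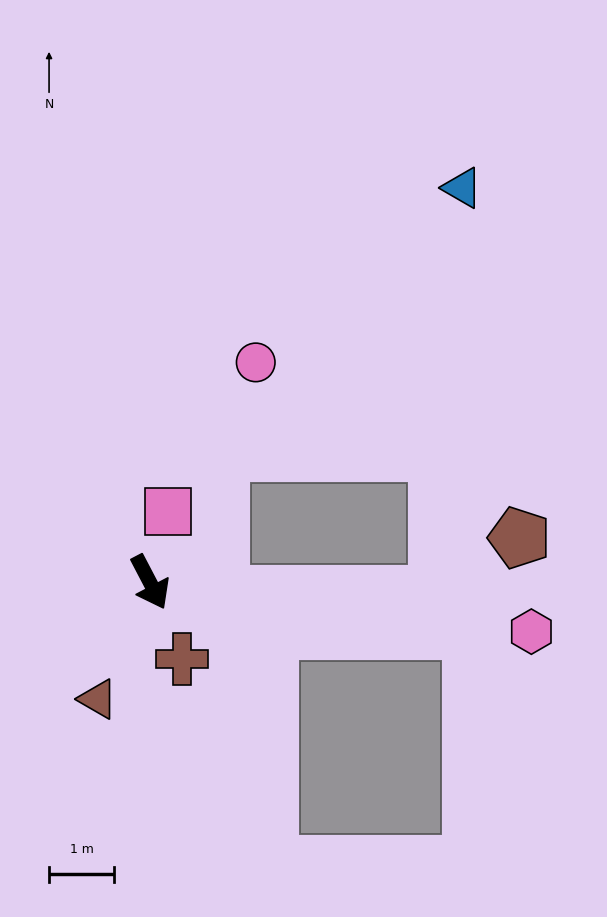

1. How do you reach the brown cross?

turn right 5°, forward 1.3 m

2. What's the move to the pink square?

turn left 138°, forward 1.1 m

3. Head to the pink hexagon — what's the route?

turn left 55°, forward 5.9 m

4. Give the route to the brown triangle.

turn right 52°, forward 2.0 m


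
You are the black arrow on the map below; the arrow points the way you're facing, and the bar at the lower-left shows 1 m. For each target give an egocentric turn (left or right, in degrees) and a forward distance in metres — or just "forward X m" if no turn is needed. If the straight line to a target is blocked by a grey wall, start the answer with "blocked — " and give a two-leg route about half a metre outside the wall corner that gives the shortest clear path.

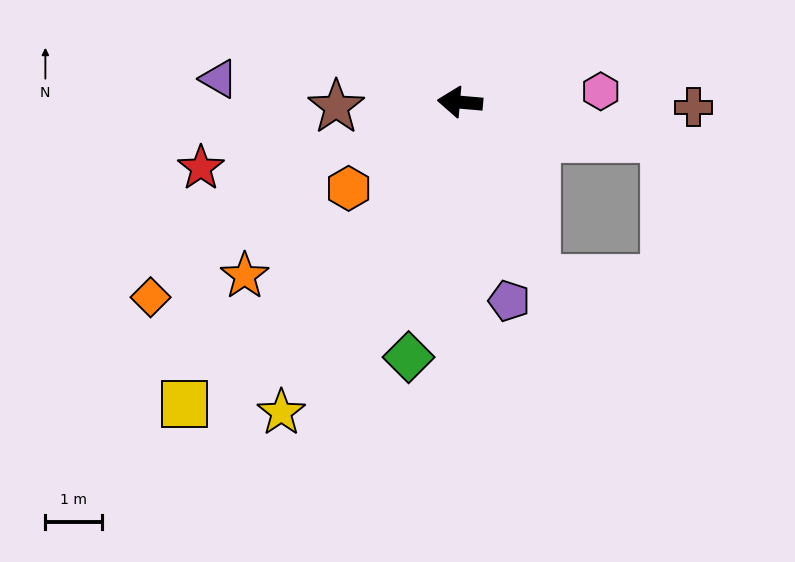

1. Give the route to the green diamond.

turn left 84°, forward 4.6 m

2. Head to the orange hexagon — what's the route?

turn left 43°, forward 2.5 m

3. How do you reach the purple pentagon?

turn left 109°, forward 3.6 m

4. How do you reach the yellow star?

turn left 65°, forward 6.3 m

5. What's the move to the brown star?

turn left 7°, forward 2.2 m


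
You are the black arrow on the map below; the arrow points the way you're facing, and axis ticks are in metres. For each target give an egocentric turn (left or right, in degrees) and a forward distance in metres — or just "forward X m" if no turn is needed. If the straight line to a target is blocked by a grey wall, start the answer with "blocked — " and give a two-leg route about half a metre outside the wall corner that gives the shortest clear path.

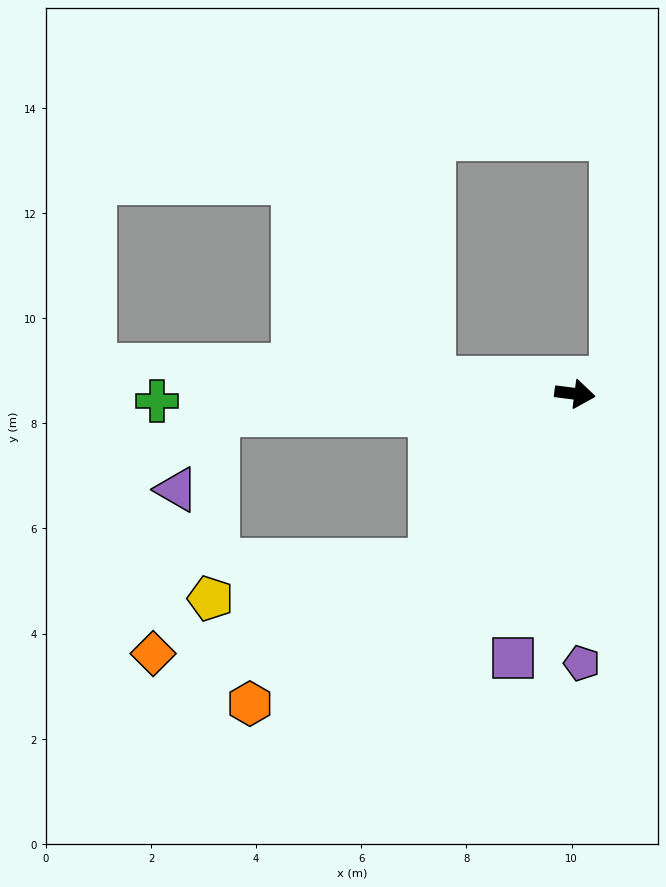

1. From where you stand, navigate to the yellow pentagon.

blocked — turn right 124°, forward 4.2 m, then turn right 39°, forward 4.2 m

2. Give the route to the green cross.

turn right 172°, forward 8.0 m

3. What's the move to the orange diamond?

blocked — turn right 124°, forward 4.2 m, then turn right 30°, forward 5.6 m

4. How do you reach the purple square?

turn right 96°, forward 5.2 m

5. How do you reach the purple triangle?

blocked — turn right 169°, forward 6.8 m, then turn left 58°, forward 1.6 m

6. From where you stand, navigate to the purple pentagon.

turn right 81°, forward 5.1 m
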